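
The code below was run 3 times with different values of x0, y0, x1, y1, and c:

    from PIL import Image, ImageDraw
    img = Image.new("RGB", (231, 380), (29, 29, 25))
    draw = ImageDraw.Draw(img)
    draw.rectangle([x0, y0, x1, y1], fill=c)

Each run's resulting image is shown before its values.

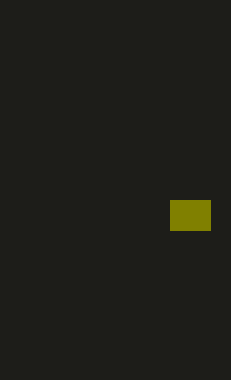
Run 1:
x0 = 170, y0 = 200, x1 = 210, y1 = 230, c = 'olive'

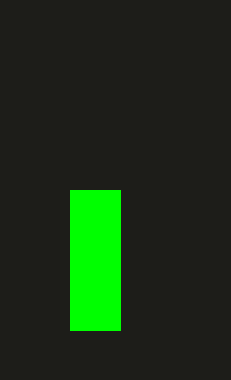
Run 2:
x0 = 70
y0 = 190
x1 = 120
y1 = 330
c = 'lime'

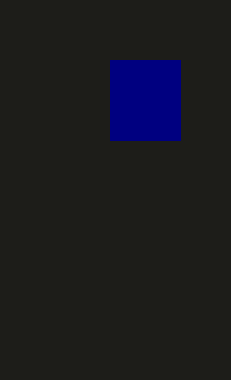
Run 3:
x0 = 110
y0 = 60
x1 = 180
y1 = 140
c = 'navy'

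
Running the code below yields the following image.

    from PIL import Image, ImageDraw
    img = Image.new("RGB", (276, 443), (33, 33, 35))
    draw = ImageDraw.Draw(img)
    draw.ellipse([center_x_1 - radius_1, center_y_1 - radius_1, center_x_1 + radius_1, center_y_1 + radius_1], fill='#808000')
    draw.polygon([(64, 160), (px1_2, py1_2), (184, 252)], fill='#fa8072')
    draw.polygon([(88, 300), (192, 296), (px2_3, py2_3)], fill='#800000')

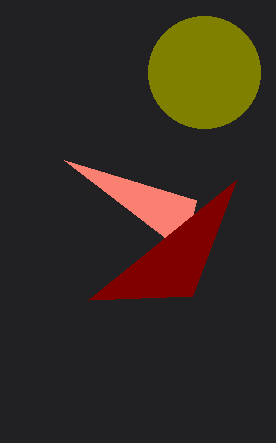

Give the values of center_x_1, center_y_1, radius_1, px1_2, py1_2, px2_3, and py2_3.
center_x_1 = 204
center_y_1 = 72
radius_1 = 56
px1_2 = 196
py1_2 = 200
px2_3 = 236
py2_3 = 180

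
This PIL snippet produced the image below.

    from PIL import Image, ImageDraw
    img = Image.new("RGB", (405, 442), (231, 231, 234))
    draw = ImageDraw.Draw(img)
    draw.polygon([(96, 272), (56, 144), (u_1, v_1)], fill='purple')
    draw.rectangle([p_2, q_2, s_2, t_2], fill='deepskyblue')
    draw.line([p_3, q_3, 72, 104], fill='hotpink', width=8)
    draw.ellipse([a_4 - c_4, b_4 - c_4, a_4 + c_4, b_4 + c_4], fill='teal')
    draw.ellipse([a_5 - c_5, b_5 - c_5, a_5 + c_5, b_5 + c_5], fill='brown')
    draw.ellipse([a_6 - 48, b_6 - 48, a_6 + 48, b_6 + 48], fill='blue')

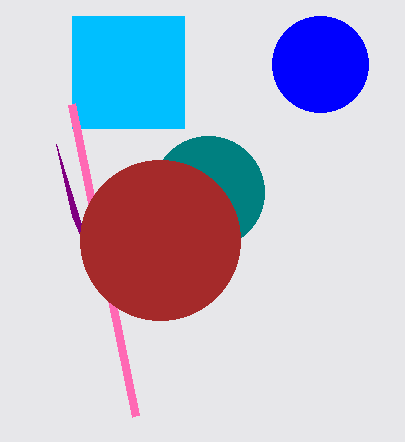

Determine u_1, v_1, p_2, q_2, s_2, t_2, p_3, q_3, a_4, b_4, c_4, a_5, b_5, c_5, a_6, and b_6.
u_1 = 72
v_1 = 216
p_2 = 72
q_2 = 16
s_2 = 184
t_2 = 128
p_3 = 136
q_3 = 416
a_4 = 208
b_4 = 192
c_4 = 56
a_5 = 160
b_5 = 240
c_5 = 80
a_6 = 320
b_6 = 64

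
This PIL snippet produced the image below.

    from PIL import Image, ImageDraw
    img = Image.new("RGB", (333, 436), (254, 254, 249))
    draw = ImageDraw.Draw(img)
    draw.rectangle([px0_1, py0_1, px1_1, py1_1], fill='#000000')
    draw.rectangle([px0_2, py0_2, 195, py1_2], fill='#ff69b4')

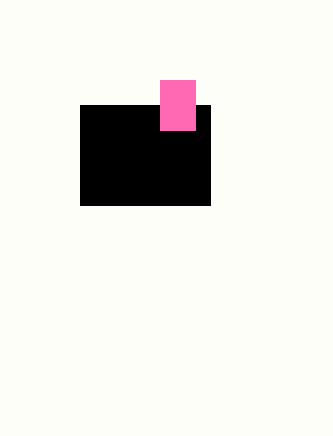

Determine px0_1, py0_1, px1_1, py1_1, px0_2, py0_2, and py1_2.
px0_1 = 80; py0_1 = 105; px1_1 = 210; py1_1 = 205; px0_2 = 160; py0_2 = 80; py1_2 = 130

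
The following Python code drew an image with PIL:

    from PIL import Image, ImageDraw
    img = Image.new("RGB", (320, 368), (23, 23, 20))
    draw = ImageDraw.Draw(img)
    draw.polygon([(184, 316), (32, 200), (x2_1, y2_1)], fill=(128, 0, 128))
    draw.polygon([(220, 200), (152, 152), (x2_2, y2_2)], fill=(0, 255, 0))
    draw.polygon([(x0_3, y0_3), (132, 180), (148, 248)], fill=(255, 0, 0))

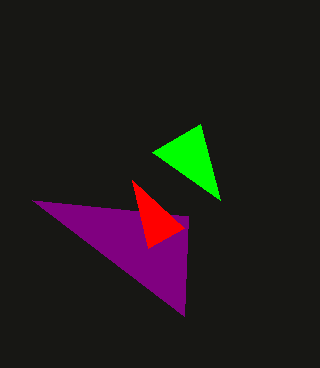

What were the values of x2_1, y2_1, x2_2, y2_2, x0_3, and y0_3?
x2_1 = 188; y2_1 = 216; x2_2 = 200; y2_2 = 124; x0_3 = 184; y0_3 = 228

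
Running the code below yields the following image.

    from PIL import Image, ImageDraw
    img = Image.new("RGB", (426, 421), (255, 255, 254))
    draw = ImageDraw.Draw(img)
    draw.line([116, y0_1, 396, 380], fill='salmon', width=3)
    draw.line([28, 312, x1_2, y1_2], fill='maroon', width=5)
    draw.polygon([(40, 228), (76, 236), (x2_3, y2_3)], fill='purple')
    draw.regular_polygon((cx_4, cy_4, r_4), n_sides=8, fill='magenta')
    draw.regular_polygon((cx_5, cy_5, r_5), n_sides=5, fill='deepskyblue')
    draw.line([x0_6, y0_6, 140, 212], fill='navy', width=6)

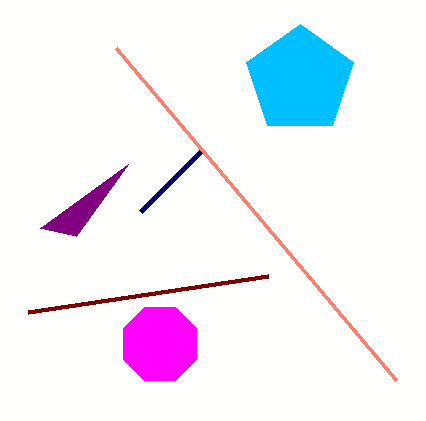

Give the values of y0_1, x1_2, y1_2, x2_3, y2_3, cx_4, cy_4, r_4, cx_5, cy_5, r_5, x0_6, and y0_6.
y0_1 = 48, x1_2 = 268, y1_2 = 276, x2_3 = 128, y2_3 = 164, cx_4 = 160, cy_4 = 344, r_4 = 40, cx_5 = 300, cy_5 = 80, r_5 = 56, x0_6 = 200, y0_6 = 152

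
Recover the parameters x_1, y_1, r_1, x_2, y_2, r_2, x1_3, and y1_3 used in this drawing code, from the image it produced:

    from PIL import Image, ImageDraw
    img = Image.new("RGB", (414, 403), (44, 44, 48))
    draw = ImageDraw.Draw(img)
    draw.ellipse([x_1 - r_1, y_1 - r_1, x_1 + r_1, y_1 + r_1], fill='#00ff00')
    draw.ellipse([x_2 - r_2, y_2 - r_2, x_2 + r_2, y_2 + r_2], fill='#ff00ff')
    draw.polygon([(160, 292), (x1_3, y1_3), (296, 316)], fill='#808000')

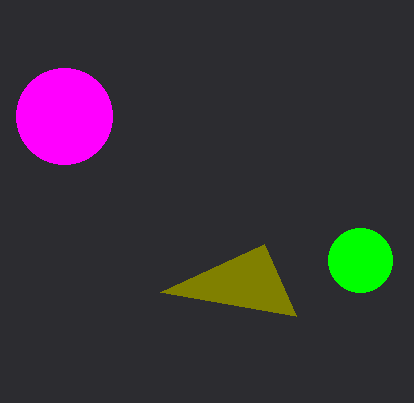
x_1 = 360; y_1 = 260; r_1 = 32; x_2 = 64; y_2 = 116; r_2 = 48; x1_3 = 264; y1_3 = 244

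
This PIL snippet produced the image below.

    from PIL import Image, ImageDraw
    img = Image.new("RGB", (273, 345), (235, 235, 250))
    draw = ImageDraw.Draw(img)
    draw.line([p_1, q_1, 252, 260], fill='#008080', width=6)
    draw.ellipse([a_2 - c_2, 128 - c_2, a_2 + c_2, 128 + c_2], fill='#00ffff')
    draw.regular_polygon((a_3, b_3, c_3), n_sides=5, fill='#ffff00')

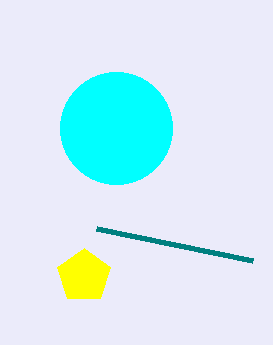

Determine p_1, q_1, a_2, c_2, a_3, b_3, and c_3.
p_1 = 96
q_1 = 228
a_2 = 116
c_2 = 56
a_3 = 84
b_3 = 276
c_3 = 28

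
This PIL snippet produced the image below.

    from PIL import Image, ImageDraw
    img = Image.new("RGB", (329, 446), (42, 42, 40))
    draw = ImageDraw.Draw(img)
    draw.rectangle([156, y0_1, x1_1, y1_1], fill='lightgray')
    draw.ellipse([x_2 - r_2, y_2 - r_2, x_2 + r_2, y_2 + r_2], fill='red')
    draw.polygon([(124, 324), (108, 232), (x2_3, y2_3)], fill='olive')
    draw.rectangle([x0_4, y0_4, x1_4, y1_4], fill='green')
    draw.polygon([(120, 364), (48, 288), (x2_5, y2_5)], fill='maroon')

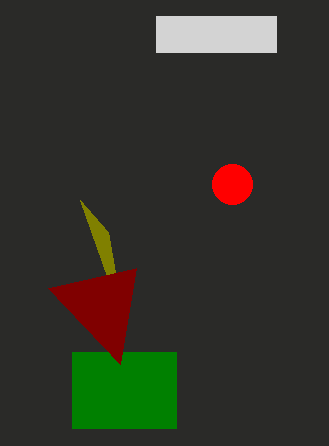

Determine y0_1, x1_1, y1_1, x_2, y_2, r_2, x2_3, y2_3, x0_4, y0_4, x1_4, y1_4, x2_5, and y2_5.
y0_1 = 16
x1_1 = 276
y1_1 = 52
x_2 = 232
y_2 = 184
r_2 = 20
x2_3 = 80
y2_3 = 200
x0_4 = 72
y0_4 = 352
x1_4 = 176
y1_4 = 428
x2_5 = 136
y2_5 = 268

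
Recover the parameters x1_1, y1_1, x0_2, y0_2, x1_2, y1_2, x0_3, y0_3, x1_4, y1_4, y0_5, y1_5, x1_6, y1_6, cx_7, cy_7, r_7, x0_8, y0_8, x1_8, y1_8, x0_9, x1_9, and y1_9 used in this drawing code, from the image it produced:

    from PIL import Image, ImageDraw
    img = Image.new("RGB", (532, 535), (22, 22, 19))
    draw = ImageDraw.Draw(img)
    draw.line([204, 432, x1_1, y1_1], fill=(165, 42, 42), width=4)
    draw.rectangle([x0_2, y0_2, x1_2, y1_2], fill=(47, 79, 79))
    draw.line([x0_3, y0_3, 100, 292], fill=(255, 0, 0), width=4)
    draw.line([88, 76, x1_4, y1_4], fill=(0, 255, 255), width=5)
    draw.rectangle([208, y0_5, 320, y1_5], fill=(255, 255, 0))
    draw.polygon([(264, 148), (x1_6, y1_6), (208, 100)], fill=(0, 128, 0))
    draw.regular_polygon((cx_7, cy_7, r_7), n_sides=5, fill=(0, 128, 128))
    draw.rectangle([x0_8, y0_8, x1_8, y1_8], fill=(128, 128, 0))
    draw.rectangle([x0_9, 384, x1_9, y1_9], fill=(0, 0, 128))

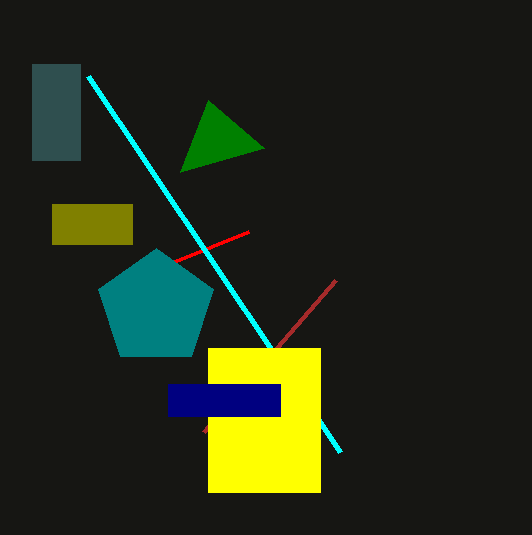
x1_1 = 336
y1_1 = 280
x0_2 = 32
y0_2 = 64
x1_2 = 80
y1_2 = 160
x0_3 = 248
y0_3 = 232
x1_4 = 340
y1_4 = 452
y0_5 = 348
y1_5 = 492
x1_6 = 180
y1_6 = 172
cx_7 = 156
cy_7 = 308
r_7 = 60
x0_8 = 52
y0_8 = 204
x1_8 = 132
y1_8 = 244
x0_9 = 168
x1_9 = 280
y1_9 = 416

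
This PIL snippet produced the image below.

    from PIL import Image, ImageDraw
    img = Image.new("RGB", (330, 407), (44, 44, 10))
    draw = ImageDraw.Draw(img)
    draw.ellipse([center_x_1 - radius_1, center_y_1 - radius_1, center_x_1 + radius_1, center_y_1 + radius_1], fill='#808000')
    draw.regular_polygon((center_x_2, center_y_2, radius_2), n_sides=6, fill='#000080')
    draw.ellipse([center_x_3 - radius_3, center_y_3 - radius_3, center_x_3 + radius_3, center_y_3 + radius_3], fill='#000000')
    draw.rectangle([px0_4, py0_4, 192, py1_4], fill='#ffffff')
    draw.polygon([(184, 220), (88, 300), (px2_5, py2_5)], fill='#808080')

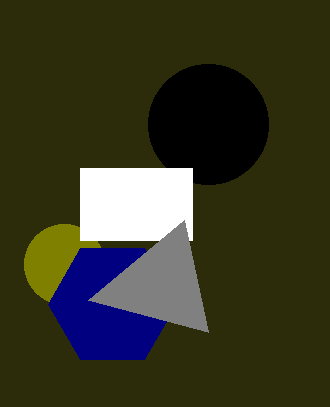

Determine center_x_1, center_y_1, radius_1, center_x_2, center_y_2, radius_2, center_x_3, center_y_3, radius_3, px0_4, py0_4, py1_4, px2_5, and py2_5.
center_x_1 = 64; center_y_1 = 264; radius_1 = 40; center_x_2 = 112; center_y_2 = 304; radius_2 = 64; center_x_3 = 208; center_y_3 = 124; radius_3 = 60; px0_4 = 80; py0_4 = 168; py1_4 = 240; px2_5 = 208; py2_5 = 332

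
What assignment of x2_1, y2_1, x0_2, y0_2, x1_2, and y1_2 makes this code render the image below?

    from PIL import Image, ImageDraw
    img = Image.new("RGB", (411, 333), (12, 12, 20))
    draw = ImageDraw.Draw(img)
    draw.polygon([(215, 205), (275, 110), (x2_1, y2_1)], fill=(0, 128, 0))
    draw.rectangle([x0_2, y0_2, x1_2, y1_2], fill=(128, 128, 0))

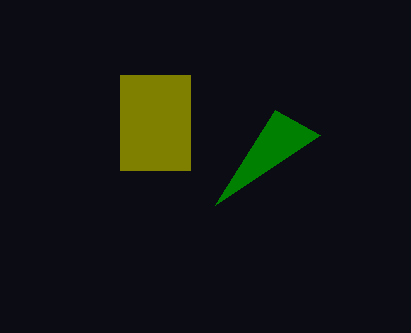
x2_1 = 320, y2_1 = 135, x0_2 = 120, y0_2 = 75, x1_2 = 190, y1_2 = 170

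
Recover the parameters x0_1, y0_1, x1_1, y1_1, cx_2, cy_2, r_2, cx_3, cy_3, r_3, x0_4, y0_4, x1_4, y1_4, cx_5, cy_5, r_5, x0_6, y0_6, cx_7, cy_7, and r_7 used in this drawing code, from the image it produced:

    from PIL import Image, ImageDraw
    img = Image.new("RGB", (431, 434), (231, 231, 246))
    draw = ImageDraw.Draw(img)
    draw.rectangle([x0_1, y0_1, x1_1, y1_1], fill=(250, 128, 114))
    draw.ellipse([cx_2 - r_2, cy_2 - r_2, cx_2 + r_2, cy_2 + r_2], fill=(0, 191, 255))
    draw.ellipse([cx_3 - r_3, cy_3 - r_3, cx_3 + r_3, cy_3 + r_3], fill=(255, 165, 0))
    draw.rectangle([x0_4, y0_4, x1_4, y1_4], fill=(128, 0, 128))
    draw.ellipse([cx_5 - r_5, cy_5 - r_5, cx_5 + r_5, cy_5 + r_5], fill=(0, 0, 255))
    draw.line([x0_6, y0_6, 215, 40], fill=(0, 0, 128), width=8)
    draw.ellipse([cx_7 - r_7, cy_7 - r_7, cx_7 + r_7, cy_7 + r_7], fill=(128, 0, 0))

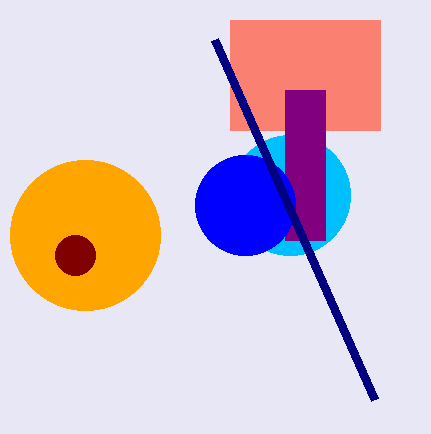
x0_1 = 230; y0_1 = 20; x1_1 = 380; y1_1 = 130; cx_2 = 290; cy_2 = 195; r_2 = 60; cx_3 = 85; cy_3 = 235; r_3 = 75; x0_4 = 285; y0_4 = 90; x1_4 = 325; y1_4 = 240; cx_5 = 245; cy_5 = 205; r_5 = 50; x0_6 = 375; y0_6 = 400; cx_7 = 75; cy_7 = 255; r_7 = 20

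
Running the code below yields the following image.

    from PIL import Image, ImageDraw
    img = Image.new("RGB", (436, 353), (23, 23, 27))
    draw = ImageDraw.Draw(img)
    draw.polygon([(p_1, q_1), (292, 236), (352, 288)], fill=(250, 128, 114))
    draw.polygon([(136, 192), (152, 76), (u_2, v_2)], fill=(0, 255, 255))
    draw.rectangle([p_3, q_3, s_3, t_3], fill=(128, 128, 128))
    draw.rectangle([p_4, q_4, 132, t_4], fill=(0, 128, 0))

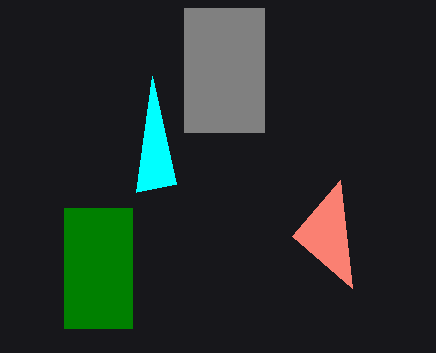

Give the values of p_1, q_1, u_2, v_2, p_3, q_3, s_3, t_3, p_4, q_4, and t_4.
p_1 = 340, q_1 = 180, u_2 = 176, v_2 = 184, p_3 = 184, q_3 = 8, s_3 = 264, t_3 = 132, p_4 = 64, q_4 = 208, t_4 = 328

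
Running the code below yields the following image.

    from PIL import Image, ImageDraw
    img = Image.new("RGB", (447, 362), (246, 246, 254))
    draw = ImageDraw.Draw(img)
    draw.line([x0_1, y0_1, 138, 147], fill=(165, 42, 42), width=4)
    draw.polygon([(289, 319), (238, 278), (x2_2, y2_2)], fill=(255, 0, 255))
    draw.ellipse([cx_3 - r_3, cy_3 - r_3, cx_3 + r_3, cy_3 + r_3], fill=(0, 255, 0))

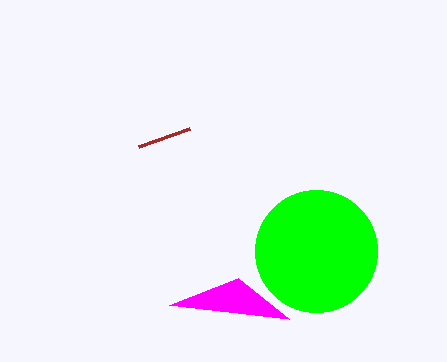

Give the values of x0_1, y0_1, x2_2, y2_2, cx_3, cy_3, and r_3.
x0_1 = 189
y0_1 = 129
x2_2 = 169
y2_2 = 305
cx_3 = 316
cy_3 = 251
r_3 = 61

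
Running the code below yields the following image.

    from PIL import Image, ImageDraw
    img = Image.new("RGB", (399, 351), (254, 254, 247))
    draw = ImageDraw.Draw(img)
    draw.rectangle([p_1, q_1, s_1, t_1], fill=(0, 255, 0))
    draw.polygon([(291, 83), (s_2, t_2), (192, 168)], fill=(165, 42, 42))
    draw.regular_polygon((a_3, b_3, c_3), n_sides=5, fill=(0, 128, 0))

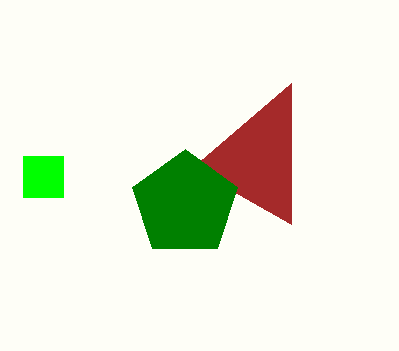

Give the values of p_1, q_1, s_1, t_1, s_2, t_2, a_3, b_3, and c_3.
p_1 = 23
q_1 = 156
s_1 = 63
t_1 = 197
s_2 = 291
t_2 = 224
a_3 = 185
b_3 = 204
c_3 = 55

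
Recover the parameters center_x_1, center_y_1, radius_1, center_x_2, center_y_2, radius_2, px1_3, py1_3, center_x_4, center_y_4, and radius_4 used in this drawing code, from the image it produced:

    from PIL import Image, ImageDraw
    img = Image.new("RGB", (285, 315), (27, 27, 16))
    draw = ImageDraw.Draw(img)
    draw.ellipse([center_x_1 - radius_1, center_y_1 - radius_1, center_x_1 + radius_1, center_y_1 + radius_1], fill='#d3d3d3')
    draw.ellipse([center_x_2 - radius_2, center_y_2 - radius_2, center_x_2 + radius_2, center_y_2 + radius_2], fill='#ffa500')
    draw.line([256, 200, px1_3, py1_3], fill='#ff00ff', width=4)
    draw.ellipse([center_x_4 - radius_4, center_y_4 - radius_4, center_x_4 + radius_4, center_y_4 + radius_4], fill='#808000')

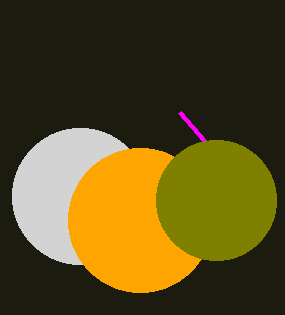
center_x_1 = 80; center_y_1 = 196; radius_1 = 68; center_x_2 = 140; center_y_2 = 220; radius_2 = 72; px1_3 = 180; py1_3 = 112; center_x_4 = 216; center_y_4 = 200; radius_4 = 60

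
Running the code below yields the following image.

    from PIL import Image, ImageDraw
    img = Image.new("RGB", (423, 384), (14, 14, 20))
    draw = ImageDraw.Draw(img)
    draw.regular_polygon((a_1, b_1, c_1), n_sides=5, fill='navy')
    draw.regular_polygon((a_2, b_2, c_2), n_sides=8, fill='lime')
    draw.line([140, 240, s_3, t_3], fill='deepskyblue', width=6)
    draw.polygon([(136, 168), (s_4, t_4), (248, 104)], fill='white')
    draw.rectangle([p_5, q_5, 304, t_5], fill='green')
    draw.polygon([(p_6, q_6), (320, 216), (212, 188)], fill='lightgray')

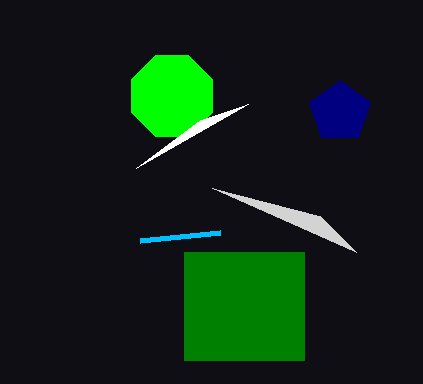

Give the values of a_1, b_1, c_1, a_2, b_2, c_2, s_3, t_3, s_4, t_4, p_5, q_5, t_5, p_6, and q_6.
a_1 = 340, b_1 = 112, c_1 = 32, a_2 = 172, b_2 = 96, c_2 = 44, s_3 = 220, t_3 = 232, s_4 = 200, t_4 = 120, p_5 = 184, q_5 = 252, t_5 = 360, p_6 = 356, q_6 = 252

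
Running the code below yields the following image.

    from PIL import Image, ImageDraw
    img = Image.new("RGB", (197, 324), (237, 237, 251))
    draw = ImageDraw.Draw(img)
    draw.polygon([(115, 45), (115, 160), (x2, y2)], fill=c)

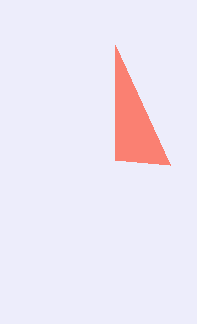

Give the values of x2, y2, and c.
x2 = 170
y2 = 165
c = 'salmon'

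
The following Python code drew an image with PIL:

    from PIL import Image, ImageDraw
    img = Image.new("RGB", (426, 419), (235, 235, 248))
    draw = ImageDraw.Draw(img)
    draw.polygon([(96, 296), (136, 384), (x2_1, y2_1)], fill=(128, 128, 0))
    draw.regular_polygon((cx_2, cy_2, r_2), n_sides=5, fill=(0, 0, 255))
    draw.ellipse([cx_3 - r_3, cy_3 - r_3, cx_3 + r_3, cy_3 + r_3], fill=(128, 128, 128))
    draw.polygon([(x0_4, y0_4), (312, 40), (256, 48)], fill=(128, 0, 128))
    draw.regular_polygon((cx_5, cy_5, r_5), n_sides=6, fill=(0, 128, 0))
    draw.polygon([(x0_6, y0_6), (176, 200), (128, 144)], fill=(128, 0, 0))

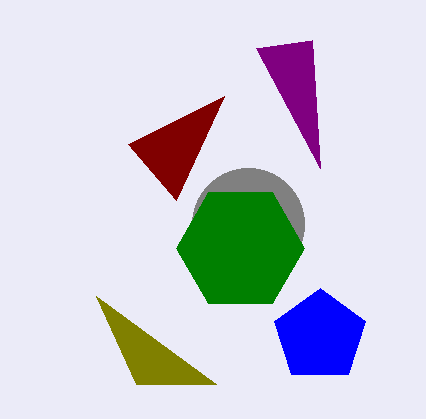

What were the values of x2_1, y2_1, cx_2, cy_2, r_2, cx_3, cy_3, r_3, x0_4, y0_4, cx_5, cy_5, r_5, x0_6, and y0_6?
x2_1 = 216
y2_1 = 384
cx_2 = 320
cy_2 = 336
r_2 = 48
cx_3 = 248
cy_3 = 224
r_3 = 56
x0_4 = 320
y0_4 = 168
cx_5 = 240
cy_5 = 248
r_5 = 64
x0_6 = 224
y0_6 = 96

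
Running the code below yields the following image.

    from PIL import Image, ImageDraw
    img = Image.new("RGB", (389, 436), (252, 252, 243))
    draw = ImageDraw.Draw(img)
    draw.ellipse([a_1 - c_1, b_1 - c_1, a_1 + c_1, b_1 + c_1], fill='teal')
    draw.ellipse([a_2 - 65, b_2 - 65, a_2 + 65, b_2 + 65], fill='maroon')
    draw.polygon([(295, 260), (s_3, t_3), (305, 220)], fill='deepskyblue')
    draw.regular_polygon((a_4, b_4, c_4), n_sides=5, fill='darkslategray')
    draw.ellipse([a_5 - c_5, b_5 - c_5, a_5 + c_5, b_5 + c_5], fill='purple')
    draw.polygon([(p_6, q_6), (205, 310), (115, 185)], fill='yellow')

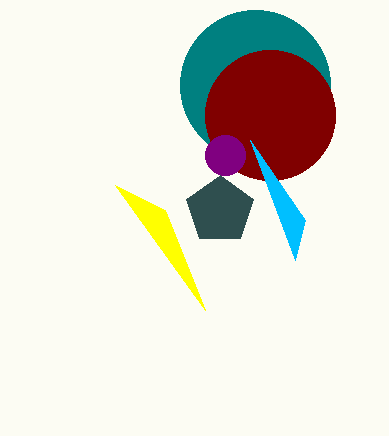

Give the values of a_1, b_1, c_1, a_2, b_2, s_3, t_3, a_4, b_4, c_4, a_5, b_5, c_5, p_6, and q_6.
a_1 = 255; b_1 = 85; c_1 = 75; a_2 = 270; b_2 = 115; s_3 = 250; t_3 = 140; a_4 = 220; b_4 = 210; c_4 = 35; a_5 = 225; b_5 = 155; c_5 = 20; p_6 = 165; q_6 = 210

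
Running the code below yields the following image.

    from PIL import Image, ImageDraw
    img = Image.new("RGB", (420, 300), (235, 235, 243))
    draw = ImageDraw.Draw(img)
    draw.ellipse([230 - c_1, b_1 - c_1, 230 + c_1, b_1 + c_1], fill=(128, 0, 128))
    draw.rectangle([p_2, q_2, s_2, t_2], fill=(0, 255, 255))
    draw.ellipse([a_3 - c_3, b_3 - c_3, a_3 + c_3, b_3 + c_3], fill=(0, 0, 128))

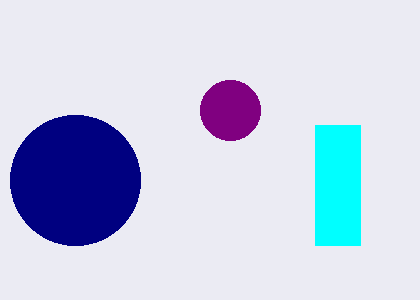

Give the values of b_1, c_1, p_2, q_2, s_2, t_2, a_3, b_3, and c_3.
b_1 = 110
c_1 = 30
p_2 = 315
q_2 = 125
s_2 = 360
t_2 = 245
a_3 = 75
b_3 = 180
c_3 = 65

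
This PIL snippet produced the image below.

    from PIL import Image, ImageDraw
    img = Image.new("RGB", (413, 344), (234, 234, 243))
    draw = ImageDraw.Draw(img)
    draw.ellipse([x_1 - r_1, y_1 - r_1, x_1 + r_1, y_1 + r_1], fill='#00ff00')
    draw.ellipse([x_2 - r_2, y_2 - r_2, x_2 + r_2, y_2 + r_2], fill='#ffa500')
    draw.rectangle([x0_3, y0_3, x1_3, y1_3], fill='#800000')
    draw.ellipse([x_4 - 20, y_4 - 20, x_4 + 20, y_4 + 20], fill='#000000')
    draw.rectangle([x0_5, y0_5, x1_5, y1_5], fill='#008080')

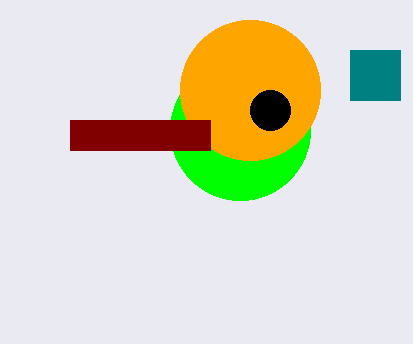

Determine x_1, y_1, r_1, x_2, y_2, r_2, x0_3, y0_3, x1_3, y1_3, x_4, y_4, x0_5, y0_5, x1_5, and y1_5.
x_1 = 240; y_1 = 130; r_1 = 70; x_2 = 250; y_2 = 90; r_2 = 70; x0_3 = 70; y0_3 = 120; x1_3 = 210; y1_3 = 150; x_4 = 270; y_4 = 110; x0_5 = 350; y0_5 = 50; x1_5 = 400; y1_5 = 100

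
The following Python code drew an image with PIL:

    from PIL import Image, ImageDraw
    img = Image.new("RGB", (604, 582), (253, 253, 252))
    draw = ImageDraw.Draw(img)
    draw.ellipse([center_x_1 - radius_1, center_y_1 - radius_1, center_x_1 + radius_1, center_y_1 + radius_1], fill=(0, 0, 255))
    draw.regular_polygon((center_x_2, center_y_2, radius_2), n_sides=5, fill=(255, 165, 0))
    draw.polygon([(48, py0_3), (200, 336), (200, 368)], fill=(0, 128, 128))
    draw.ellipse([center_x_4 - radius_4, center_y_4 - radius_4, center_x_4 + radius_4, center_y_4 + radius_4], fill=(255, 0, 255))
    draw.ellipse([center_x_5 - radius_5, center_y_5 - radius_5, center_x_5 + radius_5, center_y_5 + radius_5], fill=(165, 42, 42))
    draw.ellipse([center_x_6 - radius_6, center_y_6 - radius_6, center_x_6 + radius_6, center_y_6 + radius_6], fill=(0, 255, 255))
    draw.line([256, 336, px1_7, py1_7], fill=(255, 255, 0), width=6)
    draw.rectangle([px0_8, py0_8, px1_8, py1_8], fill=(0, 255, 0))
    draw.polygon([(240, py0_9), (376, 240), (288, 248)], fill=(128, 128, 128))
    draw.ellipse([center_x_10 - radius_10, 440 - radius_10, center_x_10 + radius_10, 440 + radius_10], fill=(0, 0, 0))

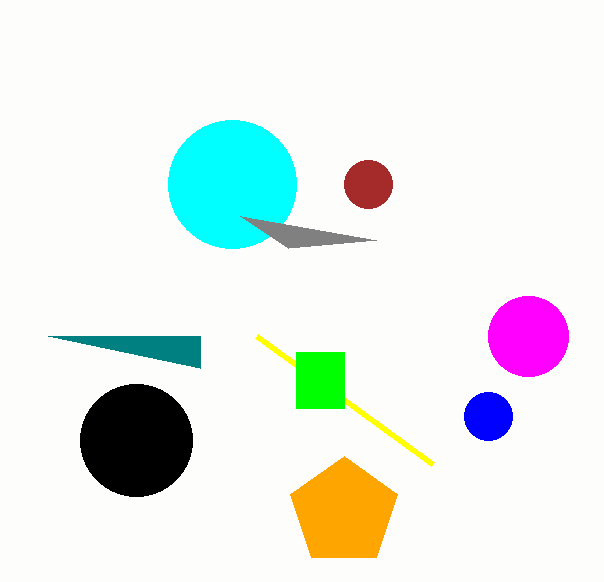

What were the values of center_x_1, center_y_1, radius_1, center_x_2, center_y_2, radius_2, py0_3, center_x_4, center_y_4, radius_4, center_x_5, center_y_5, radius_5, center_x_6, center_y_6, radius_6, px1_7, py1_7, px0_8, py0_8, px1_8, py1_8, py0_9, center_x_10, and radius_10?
center_x_1 = 488; center_y_1 = 416; radius_1 = 24; center_x_2 = 344; center_y_2 = 512; radius_2 = 56; py0_3 = 336; center_x_4 = 528; center_y_4 = 336; radius_4 = 40; center_x_5 = 368; center_y_5 = 184; radius_5 = 24; center_x_6 = 232; center_y_6 = 184; radius_6 = 64; px1_7 = 432; py1_7 = 464; px0_8 = 296; py0_8 = 352; px1_8 = 344; py1_8 = 408; py0_9 = 216; center_x_10 = 136; radius_10 = 56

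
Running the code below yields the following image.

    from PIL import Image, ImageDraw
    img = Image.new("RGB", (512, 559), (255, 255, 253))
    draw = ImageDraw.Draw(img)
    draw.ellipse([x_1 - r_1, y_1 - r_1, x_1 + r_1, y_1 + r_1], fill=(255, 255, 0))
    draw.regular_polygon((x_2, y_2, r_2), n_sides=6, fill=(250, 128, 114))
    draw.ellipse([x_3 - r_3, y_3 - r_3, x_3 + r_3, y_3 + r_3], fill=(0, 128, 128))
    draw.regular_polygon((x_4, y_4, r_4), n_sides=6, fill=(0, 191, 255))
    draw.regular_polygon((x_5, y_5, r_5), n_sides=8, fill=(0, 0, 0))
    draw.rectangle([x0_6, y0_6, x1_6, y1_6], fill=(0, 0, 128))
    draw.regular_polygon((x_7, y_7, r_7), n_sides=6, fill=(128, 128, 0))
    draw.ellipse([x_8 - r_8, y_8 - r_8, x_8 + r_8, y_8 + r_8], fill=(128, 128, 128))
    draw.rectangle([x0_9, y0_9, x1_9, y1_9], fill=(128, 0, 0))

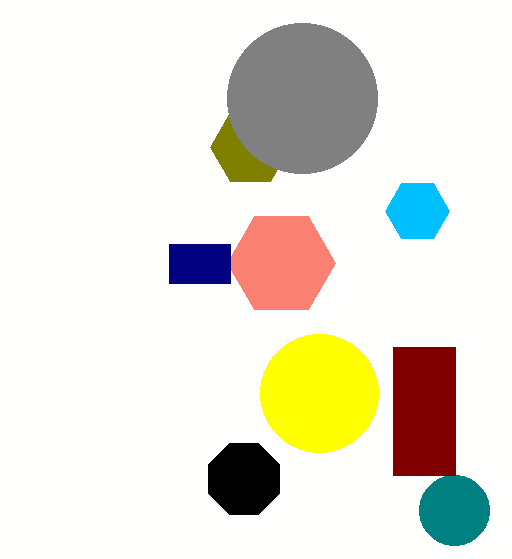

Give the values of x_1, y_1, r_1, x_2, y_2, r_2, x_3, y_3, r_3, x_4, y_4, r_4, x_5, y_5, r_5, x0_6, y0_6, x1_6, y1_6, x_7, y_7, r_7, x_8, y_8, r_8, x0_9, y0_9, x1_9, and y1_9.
x_1 = 319
y_1 = 393
r_1 = 59
x_2 = 281
y_2 = 263
r_2 = 54
x_3 = 454
y_3 = 510
r_3 = 35
x_4 = 417
y_4 = 211
r_4 = 32
x_5 = 244
y_5 = 479
r_5 = 38
x0_6 = 169
y0_6 = 244
x1_6 = 230
y1_6 = 283
x_7 = 250
y_7 = 147
r_7 = 40
x_8 = 302
y_8 = 98
r_8 = 75
x0_9 = 393
y0_9 = 347
x1_9 = 455
y1_9 = 475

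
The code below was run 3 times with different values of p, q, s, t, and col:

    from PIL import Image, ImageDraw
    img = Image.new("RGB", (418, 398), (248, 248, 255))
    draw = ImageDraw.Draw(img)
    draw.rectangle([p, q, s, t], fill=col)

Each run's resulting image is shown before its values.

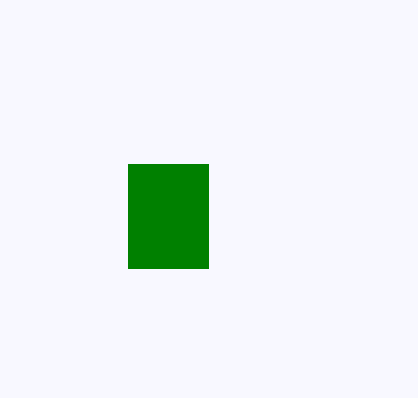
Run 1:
p = 128; q = 164; s = 208; t = 268; col = 'green'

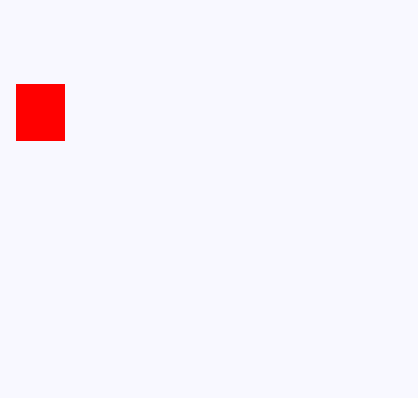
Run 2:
p = 16
q = 84
s = 64
t = 140
col = 'red'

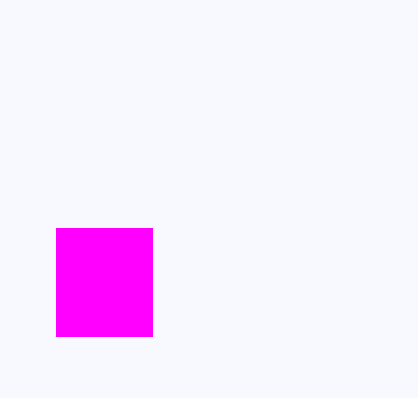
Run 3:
p = 56, q = 228, s = 152, t = 336, col = 'magenta'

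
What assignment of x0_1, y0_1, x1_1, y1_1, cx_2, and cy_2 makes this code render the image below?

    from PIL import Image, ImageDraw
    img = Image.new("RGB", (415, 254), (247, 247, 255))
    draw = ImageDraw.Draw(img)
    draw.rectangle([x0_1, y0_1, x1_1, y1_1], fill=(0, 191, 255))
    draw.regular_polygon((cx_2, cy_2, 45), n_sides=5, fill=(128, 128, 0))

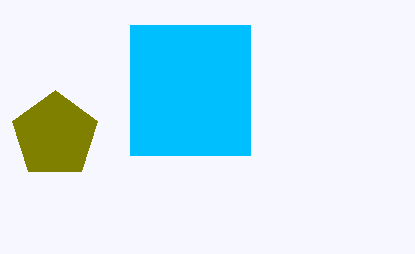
x0_1 = 130; y0_1 = 25; x1_1 = 250; y1_1 = 155; cx_2 = 55; cy_2 = 135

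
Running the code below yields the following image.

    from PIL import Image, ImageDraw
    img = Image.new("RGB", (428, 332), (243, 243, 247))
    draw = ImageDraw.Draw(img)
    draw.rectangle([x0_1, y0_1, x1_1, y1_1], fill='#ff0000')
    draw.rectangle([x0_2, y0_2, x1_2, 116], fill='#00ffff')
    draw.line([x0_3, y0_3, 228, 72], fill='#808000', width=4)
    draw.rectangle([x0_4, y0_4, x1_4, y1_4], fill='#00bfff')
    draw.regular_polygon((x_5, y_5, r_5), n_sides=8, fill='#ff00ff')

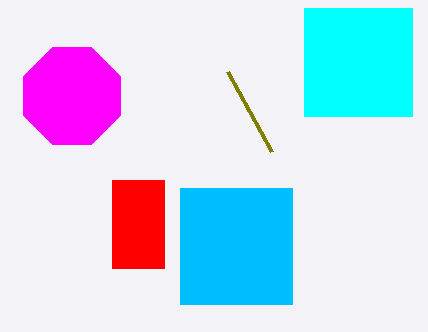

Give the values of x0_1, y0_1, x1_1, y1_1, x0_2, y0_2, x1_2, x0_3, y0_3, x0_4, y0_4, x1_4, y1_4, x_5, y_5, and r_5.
x0_1 = 112, y0_1 = 180, x1_1 = 164, y1_1 = 268, x0_2 = 304, y0_2 = 8, x1_2 = 412, x0_3 = 272, y0_3 = 152, x0_4 = 180, y0_4 = 188, x1_4 = 292, y1_4 = 304, x_5 = 72, y_5 = 96, r_5 = 52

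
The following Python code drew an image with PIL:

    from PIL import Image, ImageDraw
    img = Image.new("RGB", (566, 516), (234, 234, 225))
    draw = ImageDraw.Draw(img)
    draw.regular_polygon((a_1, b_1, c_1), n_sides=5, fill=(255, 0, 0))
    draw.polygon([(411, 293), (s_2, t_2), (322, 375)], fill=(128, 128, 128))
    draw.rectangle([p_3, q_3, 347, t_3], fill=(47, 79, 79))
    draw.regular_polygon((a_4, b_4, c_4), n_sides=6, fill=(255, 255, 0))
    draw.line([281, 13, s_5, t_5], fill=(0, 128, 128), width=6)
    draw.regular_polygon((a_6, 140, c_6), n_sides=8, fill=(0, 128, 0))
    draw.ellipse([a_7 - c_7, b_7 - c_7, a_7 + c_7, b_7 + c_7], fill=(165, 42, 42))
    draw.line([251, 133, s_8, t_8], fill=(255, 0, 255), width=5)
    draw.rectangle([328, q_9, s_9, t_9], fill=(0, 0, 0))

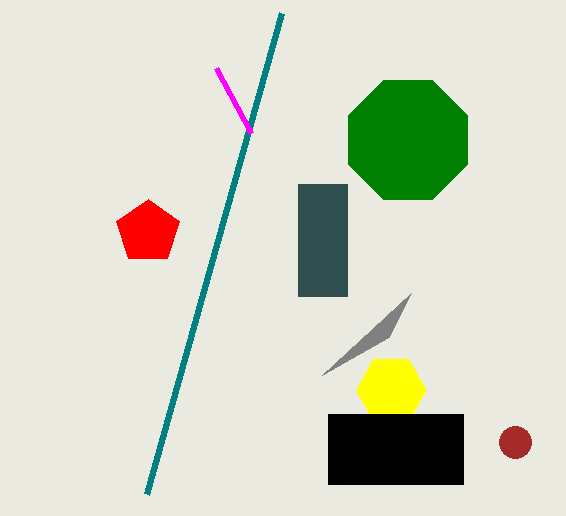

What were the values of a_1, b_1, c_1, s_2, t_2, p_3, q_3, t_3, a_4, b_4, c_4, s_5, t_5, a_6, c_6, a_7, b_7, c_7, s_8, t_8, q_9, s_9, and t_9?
a_1 = 148, b_1 = 232, c_1 = 33, s_2 = 389, t_2 = 337, p_3 = 298, q_3 = 184, t_3 = 296, a_4 = 391, b_4 = 390, c_4 = 35, s_5 = 146, t_5 = 494, a_6 = 408, c_6 = 64, a_7 = 515, b_7 = 442, c_7 = 16, s_8 = 216, t_8 = 68, q_9 = 414, s_9 = 463, t_9 = 484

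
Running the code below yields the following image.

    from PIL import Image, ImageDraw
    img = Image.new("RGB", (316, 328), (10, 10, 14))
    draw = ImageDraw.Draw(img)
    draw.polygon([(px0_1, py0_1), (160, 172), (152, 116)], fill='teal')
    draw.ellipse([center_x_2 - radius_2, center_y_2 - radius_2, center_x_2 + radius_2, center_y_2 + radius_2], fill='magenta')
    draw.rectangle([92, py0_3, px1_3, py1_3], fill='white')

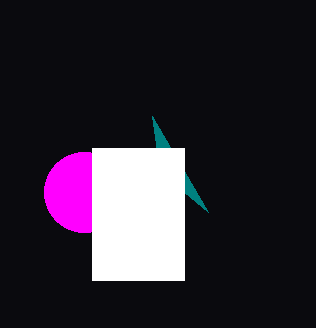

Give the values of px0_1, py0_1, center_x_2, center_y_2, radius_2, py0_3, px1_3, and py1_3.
px0_1 = 208
py0_1 = 212
center_x_2 = 84
center_y_2 = 192
radius_2 = 40
py0_3 = 148
px1_3 = 184
py1_3 = 280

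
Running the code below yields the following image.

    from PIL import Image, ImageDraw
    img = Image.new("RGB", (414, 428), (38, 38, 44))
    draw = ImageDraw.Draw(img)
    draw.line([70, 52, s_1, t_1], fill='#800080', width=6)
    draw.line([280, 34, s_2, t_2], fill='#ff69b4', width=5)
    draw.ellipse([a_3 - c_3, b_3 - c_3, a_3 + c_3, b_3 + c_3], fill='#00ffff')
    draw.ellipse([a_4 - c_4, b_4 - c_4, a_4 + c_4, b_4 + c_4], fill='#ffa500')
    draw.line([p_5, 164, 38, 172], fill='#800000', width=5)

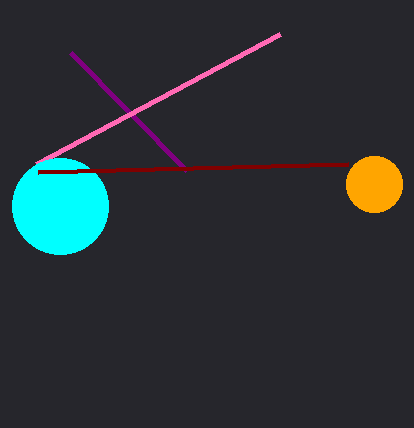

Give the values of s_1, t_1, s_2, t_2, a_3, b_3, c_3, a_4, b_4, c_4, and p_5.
s_1 = 186; t_1 = 170; s_2 = 36; t_2 = 164; a_3 = 60; b_3 = 206; c_3 = 48; a_4 = 374; b_4 = 184; c_4 = 28; p_5 = 348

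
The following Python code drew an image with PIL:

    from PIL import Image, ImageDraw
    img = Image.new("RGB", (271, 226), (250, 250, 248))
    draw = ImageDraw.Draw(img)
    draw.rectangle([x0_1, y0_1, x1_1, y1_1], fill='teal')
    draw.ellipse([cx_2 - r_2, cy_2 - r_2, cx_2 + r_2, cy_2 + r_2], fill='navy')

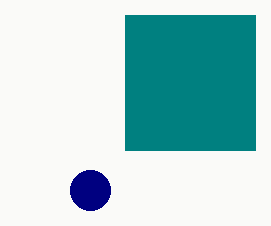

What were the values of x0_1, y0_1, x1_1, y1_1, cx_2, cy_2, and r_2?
x0_1 = 125
y0_1 = 15
x1_1 = 255
y1_1 = 150
cx_2 = 90
cy_2 = 190
r_2 = 20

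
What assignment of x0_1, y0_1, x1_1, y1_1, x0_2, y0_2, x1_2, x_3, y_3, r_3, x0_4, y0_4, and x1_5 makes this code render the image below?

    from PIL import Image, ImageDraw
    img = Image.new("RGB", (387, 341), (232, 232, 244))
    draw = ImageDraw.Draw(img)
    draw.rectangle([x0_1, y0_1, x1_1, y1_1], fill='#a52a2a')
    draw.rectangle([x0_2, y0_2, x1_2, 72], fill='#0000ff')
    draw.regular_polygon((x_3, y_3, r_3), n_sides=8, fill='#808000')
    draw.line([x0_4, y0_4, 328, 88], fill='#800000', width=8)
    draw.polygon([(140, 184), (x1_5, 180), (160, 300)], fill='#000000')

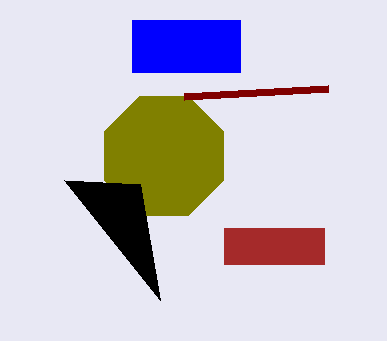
x0_1 = 224; y0_1 = 228; x1_1 = 324; y1_1 = 264; x0_2 = 132; y0_2 = 20; x1_2 = 240; x_3 = 164; y_3 = 156; r_3 = 64; x0_4 = 184; y0_4 = 96; x1_5 = 64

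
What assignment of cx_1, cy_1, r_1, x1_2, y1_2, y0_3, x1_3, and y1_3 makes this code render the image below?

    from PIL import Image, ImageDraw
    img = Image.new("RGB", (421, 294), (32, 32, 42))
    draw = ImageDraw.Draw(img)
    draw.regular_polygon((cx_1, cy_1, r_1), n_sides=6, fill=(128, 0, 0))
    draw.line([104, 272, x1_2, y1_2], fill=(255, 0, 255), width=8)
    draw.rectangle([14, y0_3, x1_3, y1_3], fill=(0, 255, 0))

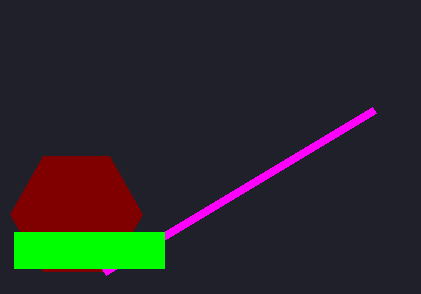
cx_1 = 76, cy_1 = 214, r_1 = 66, x1_2 = 374, y1_2 = 110, y0_3 = 232, x1_3 = 164, y1_3 = 268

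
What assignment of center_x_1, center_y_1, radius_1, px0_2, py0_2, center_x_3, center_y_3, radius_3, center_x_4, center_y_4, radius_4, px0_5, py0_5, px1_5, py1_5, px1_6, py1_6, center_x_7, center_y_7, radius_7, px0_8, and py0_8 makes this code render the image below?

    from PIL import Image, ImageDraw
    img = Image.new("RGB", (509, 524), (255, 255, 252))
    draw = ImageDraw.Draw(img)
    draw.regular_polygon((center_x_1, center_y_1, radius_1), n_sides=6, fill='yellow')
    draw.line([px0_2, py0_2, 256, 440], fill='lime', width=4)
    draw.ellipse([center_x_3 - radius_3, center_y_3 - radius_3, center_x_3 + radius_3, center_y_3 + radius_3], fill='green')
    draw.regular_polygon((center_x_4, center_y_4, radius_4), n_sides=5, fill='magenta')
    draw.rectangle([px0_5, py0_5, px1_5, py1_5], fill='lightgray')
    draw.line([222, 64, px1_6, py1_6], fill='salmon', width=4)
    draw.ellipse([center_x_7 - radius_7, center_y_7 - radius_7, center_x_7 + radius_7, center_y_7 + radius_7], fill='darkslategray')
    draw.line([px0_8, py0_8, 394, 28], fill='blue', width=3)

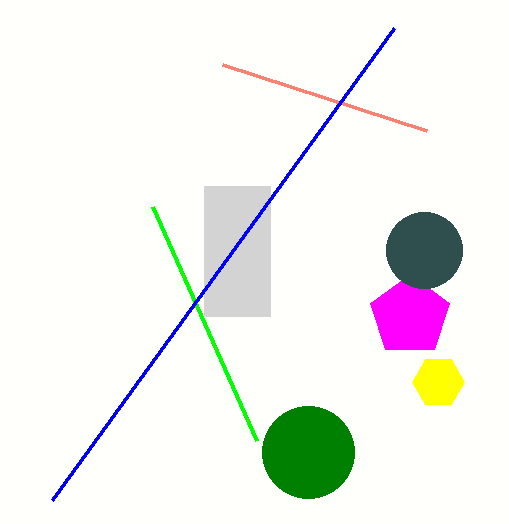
center_x_1 = 438; center_y_1 = 382; radius_1 = 26; px0_2 = 152; py0_2 = 206; center_x_3 = 308; center_y_3 = 452; radius_3 = 46; center_x_4 = 410; center_y_4 = 316; radius_4 = 42; px0_5 = 204; py0_5 = 186; px1_5 = 270; py1_5 = 316; px1_6 = 426; py1_6 = 130; center_x_7 = 424; center_y_7 = 250; radius_7 = 38; px0_8 = 52; py0_8 = 500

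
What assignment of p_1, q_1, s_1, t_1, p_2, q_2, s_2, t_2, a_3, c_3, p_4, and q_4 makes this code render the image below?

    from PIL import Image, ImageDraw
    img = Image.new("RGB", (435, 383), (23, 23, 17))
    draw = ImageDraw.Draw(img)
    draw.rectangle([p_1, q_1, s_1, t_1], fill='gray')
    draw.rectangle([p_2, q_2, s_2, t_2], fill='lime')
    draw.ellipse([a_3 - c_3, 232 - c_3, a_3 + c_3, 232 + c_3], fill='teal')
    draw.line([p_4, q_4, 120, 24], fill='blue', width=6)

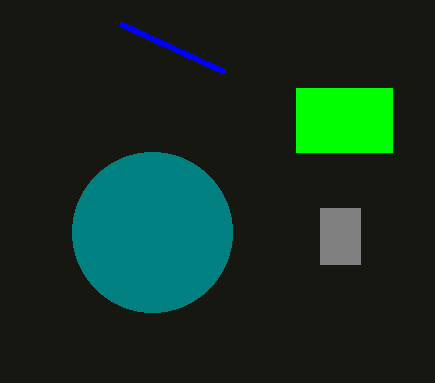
p_1 = 320, q_1 = 208, s_1 = 360, t_1 = 264, p_2 = 296, q_2 = 88, s_2 = 392, t_2 = 152, a_3 = 152, c_3 = 80, p_4 = 224, q_4 = 72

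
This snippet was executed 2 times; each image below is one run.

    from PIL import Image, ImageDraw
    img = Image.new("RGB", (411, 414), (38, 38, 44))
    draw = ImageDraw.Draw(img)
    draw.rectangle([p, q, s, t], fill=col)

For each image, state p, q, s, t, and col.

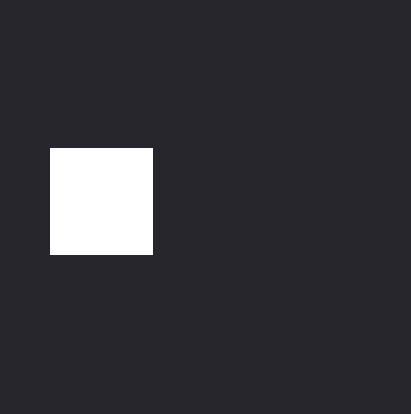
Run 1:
p = 50; q = 148; s = 152; t = 254; col = 'white'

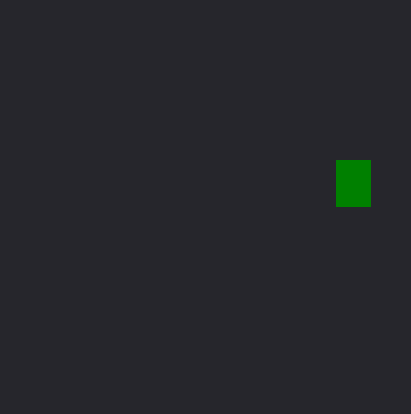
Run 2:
p = 336; q = 160; s = 370; t = 206; col = 'green'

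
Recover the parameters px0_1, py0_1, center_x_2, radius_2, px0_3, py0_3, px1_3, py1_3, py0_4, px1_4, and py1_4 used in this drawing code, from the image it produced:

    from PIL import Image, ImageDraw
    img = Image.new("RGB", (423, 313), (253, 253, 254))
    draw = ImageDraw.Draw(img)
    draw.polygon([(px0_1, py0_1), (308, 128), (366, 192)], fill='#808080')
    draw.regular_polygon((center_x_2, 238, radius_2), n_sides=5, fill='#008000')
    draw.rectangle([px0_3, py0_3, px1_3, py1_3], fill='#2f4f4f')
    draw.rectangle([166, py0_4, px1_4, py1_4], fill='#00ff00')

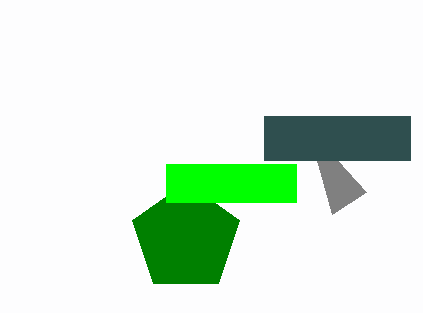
px0_1 = 332
py0_1 = 214
center_x_2 = 186
radius_2 = 56
px0_3 = 264
py0_3 = 116
px1_3 = 410
py1_3 = 160
py0_4 = 164
px1_4 = 296
py1_4 = 202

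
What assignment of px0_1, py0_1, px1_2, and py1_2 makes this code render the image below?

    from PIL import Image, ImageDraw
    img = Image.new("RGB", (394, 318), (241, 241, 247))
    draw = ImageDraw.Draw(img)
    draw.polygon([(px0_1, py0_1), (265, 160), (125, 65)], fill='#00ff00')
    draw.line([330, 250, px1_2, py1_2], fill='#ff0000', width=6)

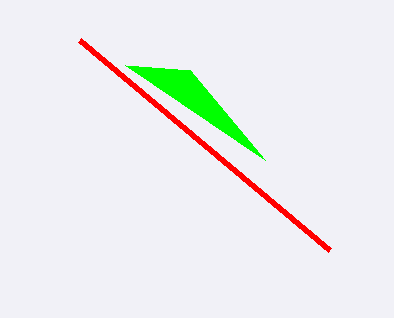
px0_1 = 190; py0_1 = 70; px1_2 = 80; py1_2 = 40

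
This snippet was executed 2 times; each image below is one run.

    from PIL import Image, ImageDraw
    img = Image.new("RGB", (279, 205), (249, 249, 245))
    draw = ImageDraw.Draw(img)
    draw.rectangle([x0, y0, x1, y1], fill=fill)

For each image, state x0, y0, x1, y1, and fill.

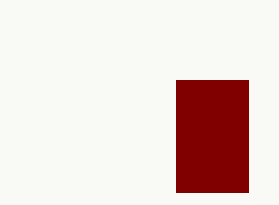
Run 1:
x0 = 176, y0 = 80, x1 = 248, y1 = 192, fill = 'maroon'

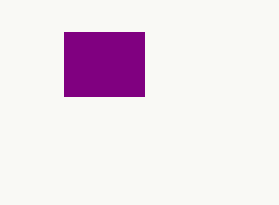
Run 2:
x0 = 64; y0 = 32; x1 = 144; y1 = 96; fill = 'purple'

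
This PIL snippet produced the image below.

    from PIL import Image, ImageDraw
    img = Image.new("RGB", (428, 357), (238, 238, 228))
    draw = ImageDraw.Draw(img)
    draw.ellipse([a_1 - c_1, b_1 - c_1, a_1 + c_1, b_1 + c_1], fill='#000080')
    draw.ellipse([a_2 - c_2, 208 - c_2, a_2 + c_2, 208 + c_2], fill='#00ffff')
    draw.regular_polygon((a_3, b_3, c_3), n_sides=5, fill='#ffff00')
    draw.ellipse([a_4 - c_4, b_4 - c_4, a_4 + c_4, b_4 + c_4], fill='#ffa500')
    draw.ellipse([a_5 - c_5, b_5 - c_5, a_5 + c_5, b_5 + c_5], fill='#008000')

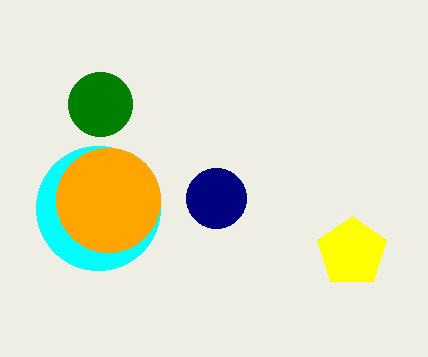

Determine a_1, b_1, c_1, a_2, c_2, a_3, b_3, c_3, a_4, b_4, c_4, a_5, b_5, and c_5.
a_1 = 216, b_1 = 198, c_1 = 30, a_2 = 98, c_2 = 62, a_3 = 352, b_3 = 252, c_3 = 36, a_4 = 108, b_4 = 200, c_4 = 52, a_5 = 100, b_5 = 104, c_5 = 32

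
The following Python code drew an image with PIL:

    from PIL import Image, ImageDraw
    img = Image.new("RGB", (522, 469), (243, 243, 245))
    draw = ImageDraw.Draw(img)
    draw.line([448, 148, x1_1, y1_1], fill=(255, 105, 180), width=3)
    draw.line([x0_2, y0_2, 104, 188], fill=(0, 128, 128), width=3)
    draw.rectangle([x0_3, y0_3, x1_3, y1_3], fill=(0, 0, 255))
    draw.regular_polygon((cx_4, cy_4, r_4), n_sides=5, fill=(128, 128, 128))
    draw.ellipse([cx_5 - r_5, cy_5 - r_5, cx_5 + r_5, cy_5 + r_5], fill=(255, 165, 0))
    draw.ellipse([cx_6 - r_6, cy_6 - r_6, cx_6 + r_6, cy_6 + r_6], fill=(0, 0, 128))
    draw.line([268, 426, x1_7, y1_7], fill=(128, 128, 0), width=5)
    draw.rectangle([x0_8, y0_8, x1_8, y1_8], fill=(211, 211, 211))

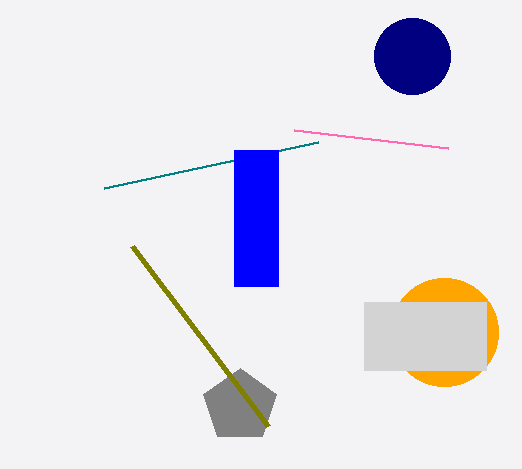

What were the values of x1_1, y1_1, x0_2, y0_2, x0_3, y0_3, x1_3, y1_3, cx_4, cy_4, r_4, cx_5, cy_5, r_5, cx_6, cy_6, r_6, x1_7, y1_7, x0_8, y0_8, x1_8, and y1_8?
x1_1 = 294, y1_1 = 130, x0_2 = 318, y0_2 = 142, x0_3 = 234, y0_3 = 150, x1_3 = 278, y1_3 = 286, cx_4 = 240, cy_4 = 406, r_4 = 38, cx_5 = 444, cy_5 = 332, r_5 = 54, cx_6 = 412, cy_6 = 56, r_6 = 38, x1_7 = 132, y1_7 = 246, x0_8 = 364, y0_8 = 302, x1_8 = 486, y1_8 = 370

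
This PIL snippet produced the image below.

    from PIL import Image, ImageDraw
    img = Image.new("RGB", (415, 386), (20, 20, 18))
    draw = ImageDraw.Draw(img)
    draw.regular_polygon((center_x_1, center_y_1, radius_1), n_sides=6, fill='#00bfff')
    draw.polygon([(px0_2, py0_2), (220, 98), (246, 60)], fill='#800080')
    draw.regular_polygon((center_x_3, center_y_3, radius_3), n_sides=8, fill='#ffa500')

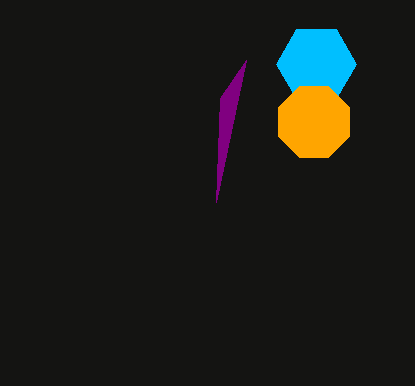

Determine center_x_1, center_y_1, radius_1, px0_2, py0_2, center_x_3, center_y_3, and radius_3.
center_x_1 = 316, center_y_1 = 64, radius_1 = 40, px0_2 = 216, py0_2 = 202, center_x_3 = 314, center_y_3 = 122, radius_3 = 38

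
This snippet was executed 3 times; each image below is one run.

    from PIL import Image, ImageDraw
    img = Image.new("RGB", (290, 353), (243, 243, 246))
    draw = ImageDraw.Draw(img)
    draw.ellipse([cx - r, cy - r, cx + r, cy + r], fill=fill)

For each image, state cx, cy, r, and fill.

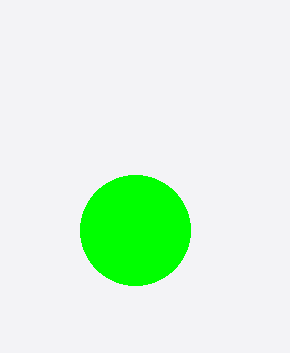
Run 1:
cx = 135
cy = 230
r = 55
fill = 'lime'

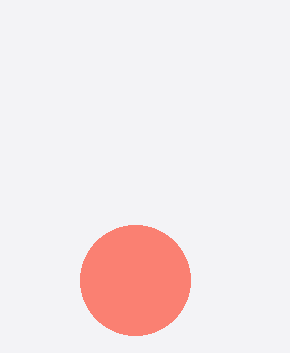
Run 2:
cx = 135
cy = 280
r = 55
fill = 'salmon'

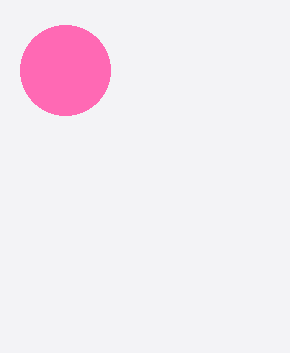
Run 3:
cx = 65
cy = 70
r = 45
fill = 'hotpink'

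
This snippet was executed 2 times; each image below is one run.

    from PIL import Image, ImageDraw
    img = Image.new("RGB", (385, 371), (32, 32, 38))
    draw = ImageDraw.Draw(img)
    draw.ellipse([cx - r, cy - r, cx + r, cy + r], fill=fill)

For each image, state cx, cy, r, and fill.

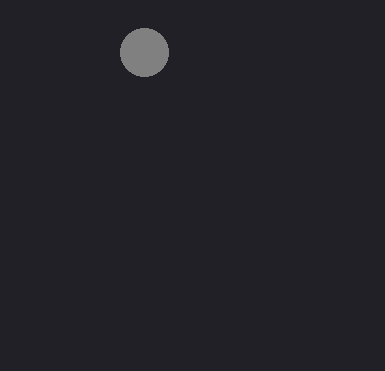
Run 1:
cx = 144
cy = 52
r = 24
fill = 'gray'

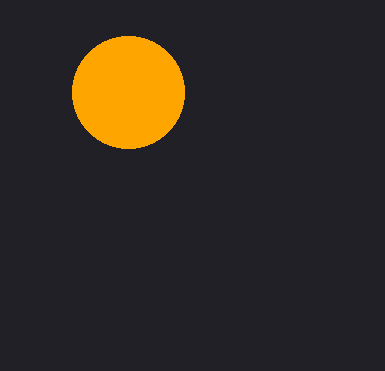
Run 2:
cx = 128; cy = 92; r = 56; fill = 'orange'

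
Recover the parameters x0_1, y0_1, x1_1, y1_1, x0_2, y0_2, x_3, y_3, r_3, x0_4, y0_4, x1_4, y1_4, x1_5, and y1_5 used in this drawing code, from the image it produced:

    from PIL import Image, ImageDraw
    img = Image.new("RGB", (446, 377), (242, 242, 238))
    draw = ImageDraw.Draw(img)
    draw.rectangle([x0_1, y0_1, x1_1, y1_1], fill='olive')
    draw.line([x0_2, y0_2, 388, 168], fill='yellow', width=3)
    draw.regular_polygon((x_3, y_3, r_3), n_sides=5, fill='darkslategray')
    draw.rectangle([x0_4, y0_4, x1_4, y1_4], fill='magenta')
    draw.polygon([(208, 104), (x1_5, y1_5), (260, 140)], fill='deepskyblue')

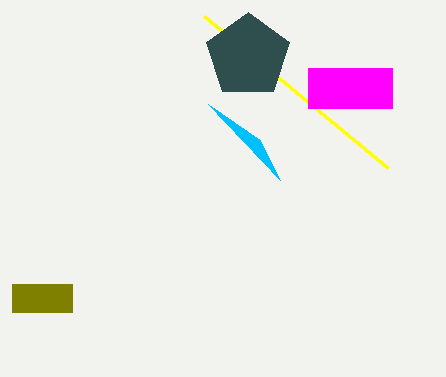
x0_1 = 12
y0_1 = 284
x1_1 = 72
y1_1 = 312
x0_2 = 204
y0_2 = 16
x_3 = 248
y_3 = 56
r_3 = 44
x0_4 = 308
y0_4 = 68
x1_4 = 392
y1_4 = 108
x1_5 = 280
y1_5 = 180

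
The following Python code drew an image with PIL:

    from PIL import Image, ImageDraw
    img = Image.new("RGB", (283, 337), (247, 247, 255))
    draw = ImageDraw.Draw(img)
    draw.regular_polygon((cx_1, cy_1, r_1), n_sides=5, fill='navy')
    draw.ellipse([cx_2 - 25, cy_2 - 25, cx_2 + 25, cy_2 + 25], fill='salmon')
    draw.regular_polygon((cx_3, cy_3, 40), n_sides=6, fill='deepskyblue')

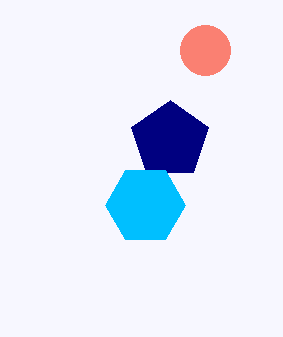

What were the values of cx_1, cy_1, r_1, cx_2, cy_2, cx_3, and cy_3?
cx_1 = 170
cy_1 = 140
r_1 = 40
cx_2 = 205
cy_2 = 50
cx_3 = 145
cy_3 = 205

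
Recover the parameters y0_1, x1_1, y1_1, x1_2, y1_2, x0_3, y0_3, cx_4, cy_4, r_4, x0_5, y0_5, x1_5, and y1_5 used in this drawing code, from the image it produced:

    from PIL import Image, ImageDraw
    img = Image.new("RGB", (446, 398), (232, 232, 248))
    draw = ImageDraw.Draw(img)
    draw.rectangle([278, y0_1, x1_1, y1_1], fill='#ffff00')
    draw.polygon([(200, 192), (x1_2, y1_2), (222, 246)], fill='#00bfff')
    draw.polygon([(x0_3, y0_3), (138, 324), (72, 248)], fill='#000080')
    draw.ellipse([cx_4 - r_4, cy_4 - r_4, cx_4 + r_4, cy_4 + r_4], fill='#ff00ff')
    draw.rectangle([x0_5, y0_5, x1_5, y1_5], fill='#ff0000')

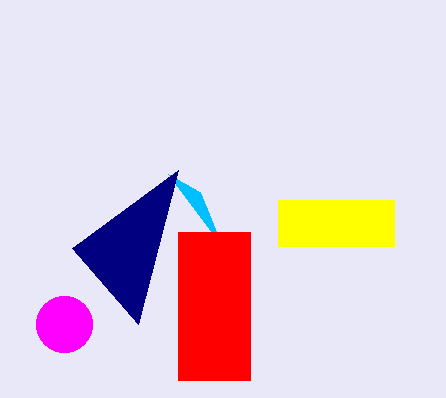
y0_1 = 200; x1_1 = 394; y1_1 = 246; x1_2 = 168; y1_2 = 174; x0_3 = 178; y0_3 = 170; cx_4 = 64; cy_4 = 324; r_4 = 28; x0_5 = 178; y0_5 = 232; x1_5 = 250; y1_5 = 380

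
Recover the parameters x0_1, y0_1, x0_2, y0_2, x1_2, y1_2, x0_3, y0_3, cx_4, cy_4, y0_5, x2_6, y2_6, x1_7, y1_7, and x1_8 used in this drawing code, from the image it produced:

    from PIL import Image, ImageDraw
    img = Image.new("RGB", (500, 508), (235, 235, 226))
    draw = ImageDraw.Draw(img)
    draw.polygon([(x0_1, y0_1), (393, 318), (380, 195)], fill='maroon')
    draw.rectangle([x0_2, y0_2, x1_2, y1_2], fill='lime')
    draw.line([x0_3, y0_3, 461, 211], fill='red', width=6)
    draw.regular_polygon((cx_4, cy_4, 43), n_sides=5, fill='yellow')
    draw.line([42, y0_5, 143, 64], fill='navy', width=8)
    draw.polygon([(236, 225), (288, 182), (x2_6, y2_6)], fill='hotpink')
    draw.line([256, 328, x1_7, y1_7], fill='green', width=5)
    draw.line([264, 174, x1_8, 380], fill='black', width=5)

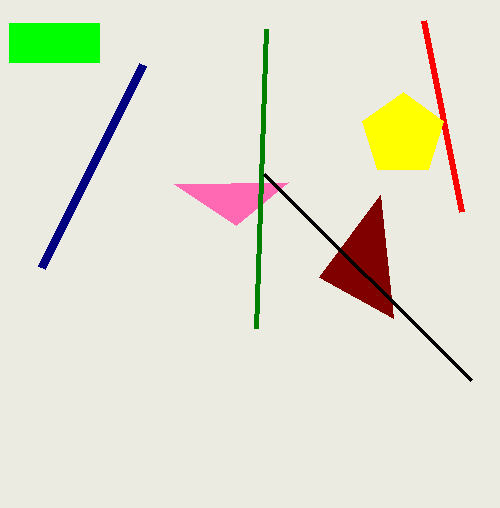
x0_1 = 319, y0_1 = 277, x0_2 = 9, y0_2 = 23, x1_2 = 99, y1_2 = 62, x0_3 = 423, y0_3 = 20, cx_4 = 403, cy_4 = 135, y0_5 = 267, x2_6 = 174, y2_6 = 184, x1_7 = 266, y1_7 = 29, x1_8 = 471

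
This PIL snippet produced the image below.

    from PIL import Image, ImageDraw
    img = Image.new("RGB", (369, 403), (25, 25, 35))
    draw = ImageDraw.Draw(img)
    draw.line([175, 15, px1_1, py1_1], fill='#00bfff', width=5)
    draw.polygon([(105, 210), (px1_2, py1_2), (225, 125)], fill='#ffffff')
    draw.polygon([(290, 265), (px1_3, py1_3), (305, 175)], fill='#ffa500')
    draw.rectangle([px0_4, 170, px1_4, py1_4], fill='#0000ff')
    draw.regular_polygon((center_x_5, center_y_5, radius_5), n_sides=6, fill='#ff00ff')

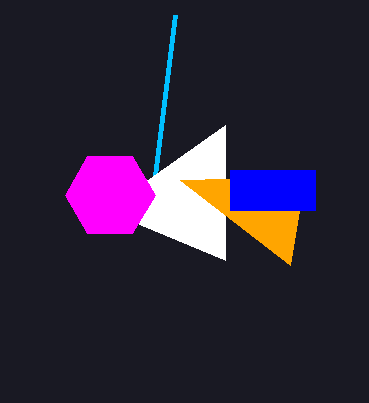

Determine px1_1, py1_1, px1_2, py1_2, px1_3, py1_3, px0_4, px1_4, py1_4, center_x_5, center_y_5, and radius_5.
px1_1 = 155
py1_1 = 175
px1_2 = 225
py1_2 = 260
px1_3 = 180
py1_3 = 180
px0_4 = 230
px1_4 = 315
py1_4 = 210
center_x_5 = 110
center_y_5 = 195
radius_5 = 45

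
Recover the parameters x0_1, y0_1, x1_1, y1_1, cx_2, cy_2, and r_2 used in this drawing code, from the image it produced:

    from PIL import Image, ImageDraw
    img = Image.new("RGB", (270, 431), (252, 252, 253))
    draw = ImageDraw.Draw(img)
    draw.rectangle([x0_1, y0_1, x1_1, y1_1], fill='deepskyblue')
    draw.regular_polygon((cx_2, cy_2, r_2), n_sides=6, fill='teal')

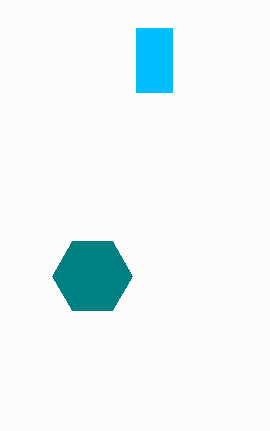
x0_1 = 136
y0_1 = 28
x1_1 = 172
y1_1 = 92
cx_2 = 92
cy_2 = 276
r_2 = 40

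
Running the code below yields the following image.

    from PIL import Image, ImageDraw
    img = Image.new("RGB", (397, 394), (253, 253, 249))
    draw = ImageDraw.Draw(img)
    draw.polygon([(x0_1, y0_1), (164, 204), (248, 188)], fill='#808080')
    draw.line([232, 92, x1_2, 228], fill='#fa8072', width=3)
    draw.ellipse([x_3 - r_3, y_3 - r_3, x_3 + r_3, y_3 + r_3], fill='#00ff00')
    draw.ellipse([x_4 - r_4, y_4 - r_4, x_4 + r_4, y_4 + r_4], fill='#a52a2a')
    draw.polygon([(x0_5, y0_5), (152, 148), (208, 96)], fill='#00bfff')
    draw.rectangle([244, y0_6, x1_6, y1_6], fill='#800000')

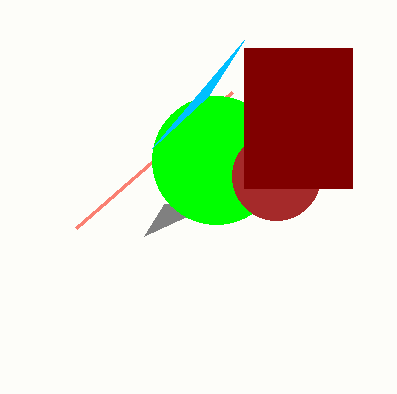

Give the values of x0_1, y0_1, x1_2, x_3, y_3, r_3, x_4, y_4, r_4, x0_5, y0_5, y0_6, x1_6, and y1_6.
x0_1 = 144
y0_1 = 236
x1_2 = 76
x_3 = 216
y_3 = 160
r_3 = 64
x_4 = 276
y_4 = 176
r_4 = 44
x0_5 = 244
y0_5 = 40
y0_6 = 48
x1_6 = 352
y1_6 = 188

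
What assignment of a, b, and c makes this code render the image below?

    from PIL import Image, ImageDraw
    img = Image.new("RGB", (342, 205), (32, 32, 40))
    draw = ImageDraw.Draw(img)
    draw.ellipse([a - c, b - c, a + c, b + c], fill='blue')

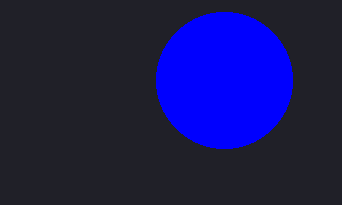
a = 224, b = 80, c = 68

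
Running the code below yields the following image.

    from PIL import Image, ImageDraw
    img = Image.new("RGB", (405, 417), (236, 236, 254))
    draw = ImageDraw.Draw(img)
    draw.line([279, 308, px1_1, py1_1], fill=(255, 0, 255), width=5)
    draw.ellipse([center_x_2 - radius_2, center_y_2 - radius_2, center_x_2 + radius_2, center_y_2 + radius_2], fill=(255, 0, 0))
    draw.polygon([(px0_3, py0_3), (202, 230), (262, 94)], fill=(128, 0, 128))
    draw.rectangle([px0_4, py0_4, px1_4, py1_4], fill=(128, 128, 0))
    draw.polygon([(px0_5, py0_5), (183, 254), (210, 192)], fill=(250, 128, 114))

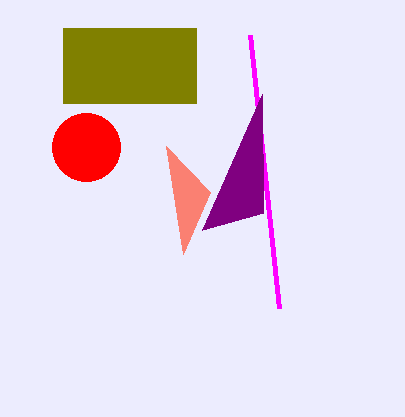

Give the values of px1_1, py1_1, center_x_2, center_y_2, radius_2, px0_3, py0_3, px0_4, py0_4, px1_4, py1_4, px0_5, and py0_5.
px1_1 = 250, py1_1 = 35, center_x_2 = 86, center_y_2 = 147, radius_2 = 34, px0_3 = 263, py0_3 = 213, px0_4 = 63, py0_4 = 28, px1_4 = 196, py1_4 = 103, px0_5 = 166, py0_5 = 146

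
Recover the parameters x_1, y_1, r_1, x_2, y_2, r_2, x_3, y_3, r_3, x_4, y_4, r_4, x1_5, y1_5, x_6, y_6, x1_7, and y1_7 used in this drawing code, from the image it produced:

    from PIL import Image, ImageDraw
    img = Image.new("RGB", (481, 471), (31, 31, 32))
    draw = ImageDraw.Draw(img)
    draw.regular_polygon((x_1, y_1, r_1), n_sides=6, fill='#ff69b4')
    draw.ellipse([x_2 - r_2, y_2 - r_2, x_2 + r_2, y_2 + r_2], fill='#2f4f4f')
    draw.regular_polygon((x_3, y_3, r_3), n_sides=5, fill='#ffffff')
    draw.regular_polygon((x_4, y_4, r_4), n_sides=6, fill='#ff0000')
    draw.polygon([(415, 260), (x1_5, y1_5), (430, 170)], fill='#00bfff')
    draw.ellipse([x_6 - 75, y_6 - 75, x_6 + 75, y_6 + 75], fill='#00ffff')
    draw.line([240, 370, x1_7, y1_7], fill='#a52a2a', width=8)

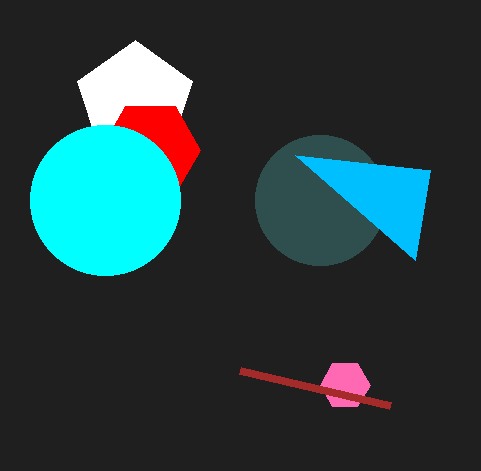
x_1 = 345; y_1 = 385; r_1 = 25; x_2 = 320; y_2 = 200; r_2 = 65; x_3 = 135; y_3 = 100; r_3 = 60; x_4 = 150; y_4 = 150; r_4 = 50; x1_5 = 295; y1_5 = 155; x_6 = 105; y_6 = 200; x1_7 = 390; y1_7 = 405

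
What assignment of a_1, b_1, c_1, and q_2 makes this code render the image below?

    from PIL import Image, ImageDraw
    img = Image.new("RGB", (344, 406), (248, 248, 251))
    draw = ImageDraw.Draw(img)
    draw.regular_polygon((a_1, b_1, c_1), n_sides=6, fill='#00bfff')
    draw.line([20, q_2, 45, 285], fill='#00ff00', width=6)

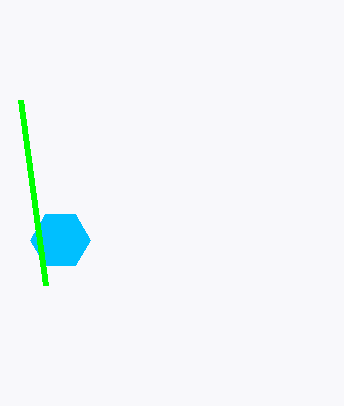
a_1 = 60, b_1 = 240, c_1 = 30, q_2 = 100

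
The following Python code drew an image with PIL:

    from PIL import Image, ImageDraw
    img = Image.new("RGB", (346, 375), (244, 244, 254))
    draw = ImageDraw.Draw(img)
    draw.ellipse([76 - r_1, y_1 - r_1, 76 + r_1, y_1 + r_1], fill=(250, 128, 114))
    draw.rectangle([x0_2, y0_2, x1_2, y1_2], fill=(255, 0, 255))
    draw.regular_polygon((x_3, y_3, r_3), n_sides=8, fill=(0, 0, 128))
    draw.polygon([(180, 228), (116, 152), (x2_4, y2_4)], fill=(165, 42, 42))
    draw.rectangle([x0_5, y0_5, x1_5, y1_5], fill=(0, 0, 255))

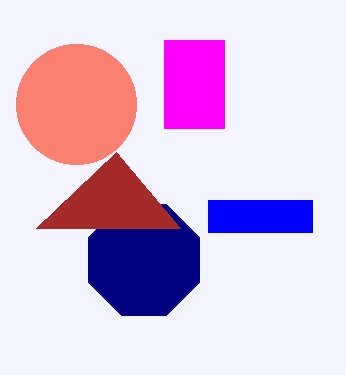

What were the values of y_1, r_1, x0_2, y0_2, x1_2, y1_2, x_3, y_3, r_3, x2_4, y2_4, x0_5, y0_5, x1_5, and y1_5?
y_1 = 104; r_1 = 60; x0_2 = 164; y0_2 = 40; x1_2 = 224; y1_2 = 128; x_3 = 144; y_3 = 260; r_3 = 60; x2_4 = 36; y2_4 = 228; x0_5 = 208; y0_5 = 200; x1_5 = 312; y1_5 = 232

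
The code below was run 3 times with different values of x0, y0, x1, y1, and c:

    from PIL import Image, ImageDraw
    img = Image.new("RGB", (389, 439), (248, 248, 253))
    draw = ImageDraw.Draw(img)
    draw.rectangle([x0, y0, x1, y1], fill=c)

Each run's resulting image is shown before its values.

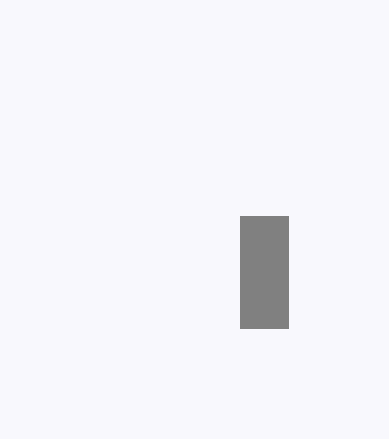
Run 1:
x0 = 240; y0 = 216; x1 = 288; y1 = 328; c = 'gray'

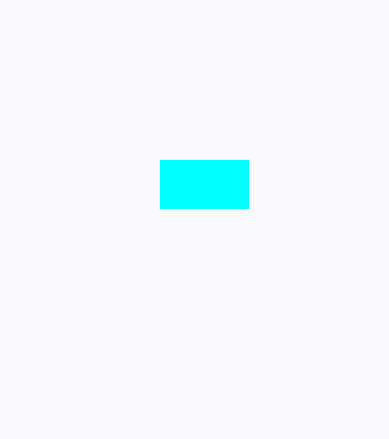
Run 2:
x0 = 160; y0 = 160; x1 = 248; y1 = 208; c = 'cyan'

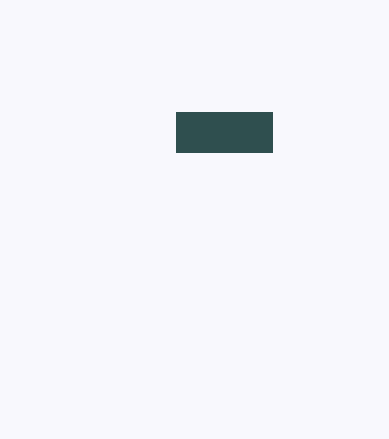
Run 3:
x0 = 176; y0 = 112; x1 = 272; y1 = 152; c = 'darkslategray'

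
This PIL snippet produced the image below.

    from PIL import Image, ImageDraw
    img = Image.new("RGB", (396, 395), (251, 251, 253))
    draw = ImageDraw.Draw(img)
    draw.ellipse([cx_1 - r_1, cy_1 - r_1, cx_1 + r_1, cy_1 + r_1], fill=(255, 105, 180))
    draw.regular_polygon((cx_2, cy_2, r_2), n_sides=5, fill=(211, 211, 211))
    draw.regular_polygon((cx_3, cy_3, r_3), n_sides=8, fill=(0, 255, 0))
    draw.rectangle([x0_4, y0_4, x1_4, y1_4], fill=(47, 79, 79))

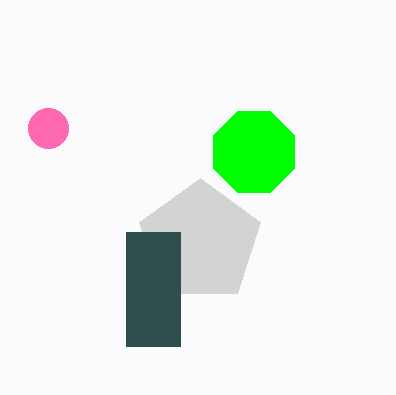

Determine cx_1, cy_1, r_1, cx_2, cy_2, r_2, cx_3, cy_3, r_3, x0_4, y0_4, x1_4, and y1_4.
cx_1 = 48; cy_1 = 128; r_1 = 20; cx_2 = 200; cy_2 = 242; r_2 = 64; cx_3 = 254; cy_3 = 152; r_3 = 44; x0_4 = 126; y0_4 = 232; x1_4 = 180; y1_4 = 346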